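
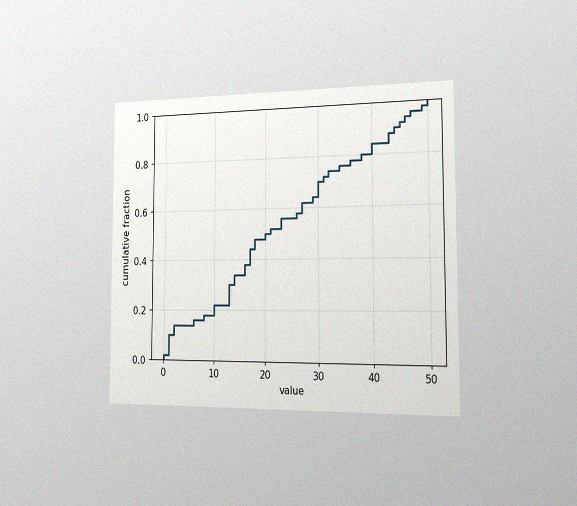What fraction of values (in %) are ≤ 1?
10%

The chart is viewed slightly from the right, with some photo noise. At x=1 the ECDF step is at 10%.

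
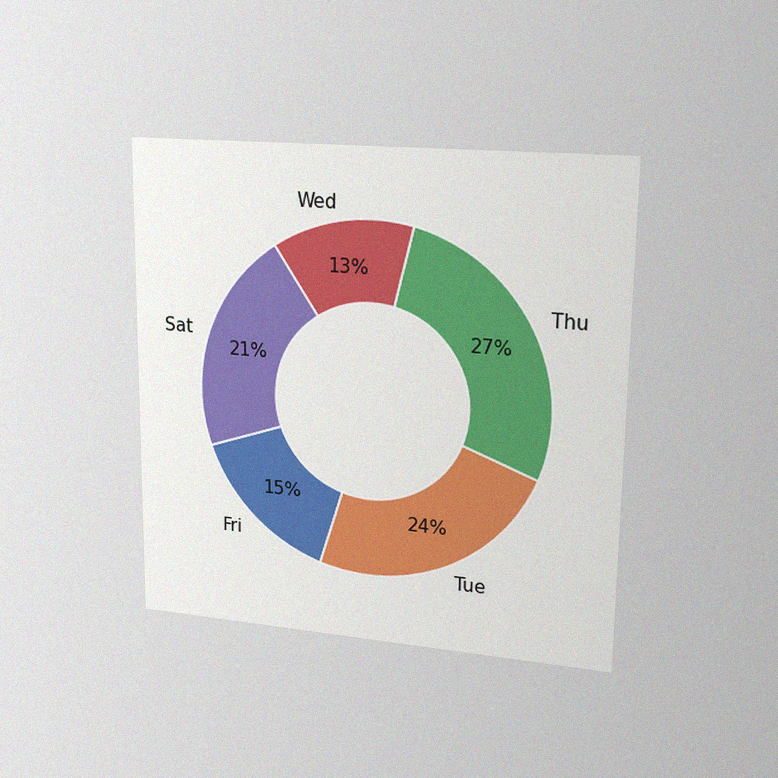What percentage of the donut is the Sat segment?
The chart is viewed at a slight angle, with some photo noise. The Sat segment takes up 21% of the ring.

21%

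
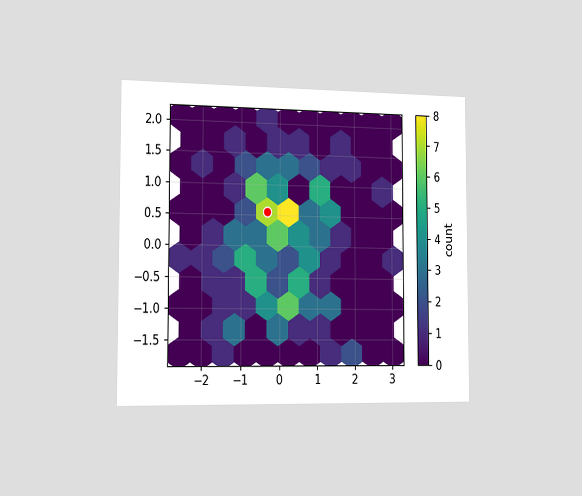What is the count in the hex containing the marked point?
7

The chart is viewed slightly from the left. The marked hex reads 7 on the colorbar.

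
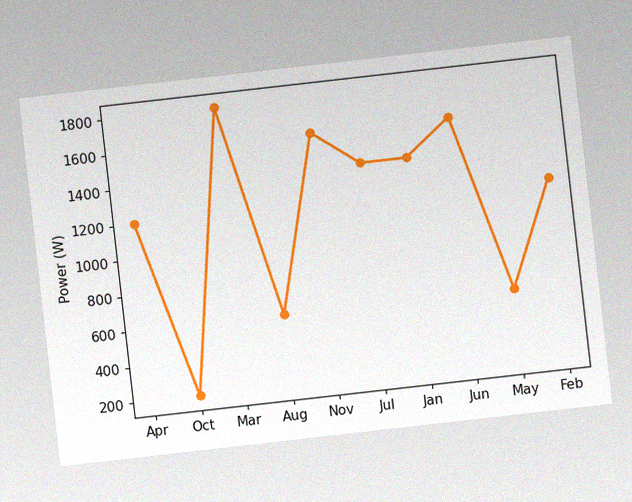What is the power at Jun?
The chart is tilted about 6° counter-clockwise, with some photo noise. At Jun, the line is at 1600W.

1600W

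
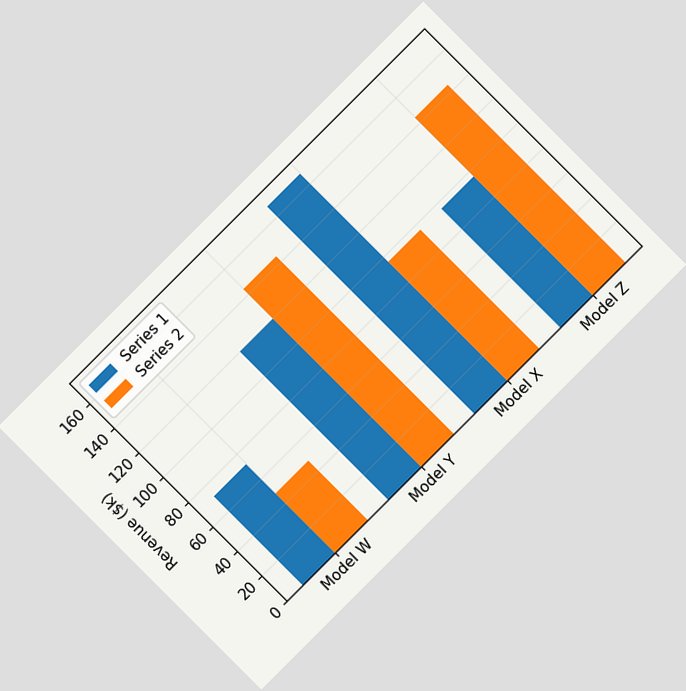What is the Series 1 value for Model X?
The chart is tilted about 45° counter-clockwise. The Series 1 bar at Model X reaches $168k on the y-axis.

$168k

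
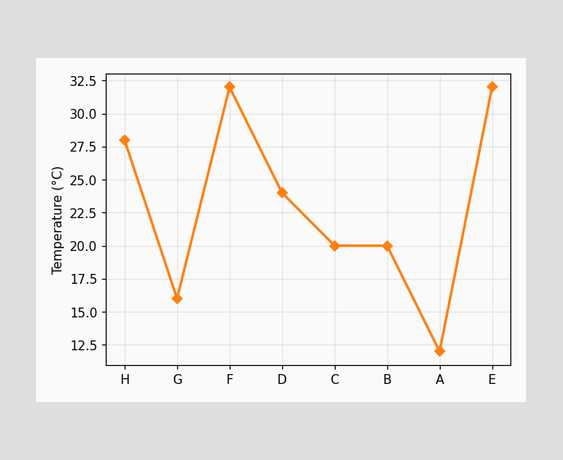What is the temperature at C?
20°C

At C, the line is at 20°C.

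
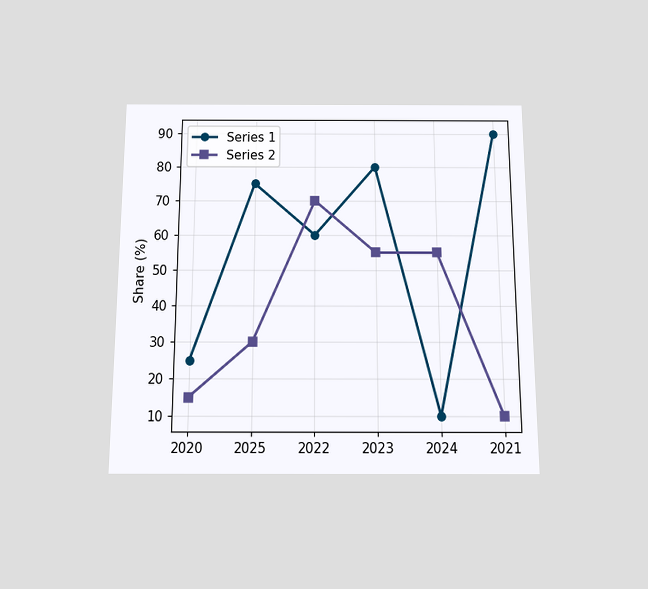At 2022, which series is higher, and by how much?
The chart is viewed slightly from below. At 2022, Series 2 sits above the other line by 10%.

Series 2, by 10%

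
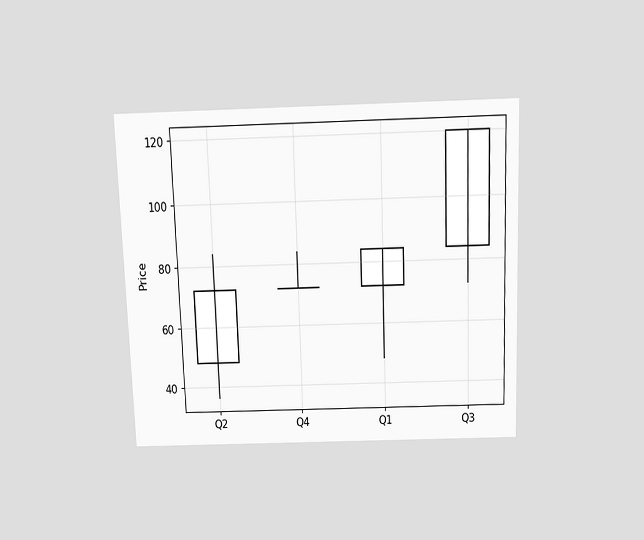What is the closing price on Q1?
The chart is tilted about 2° counter-clockwise and viewed slightly from above. The Q1 candle closes at 84.

84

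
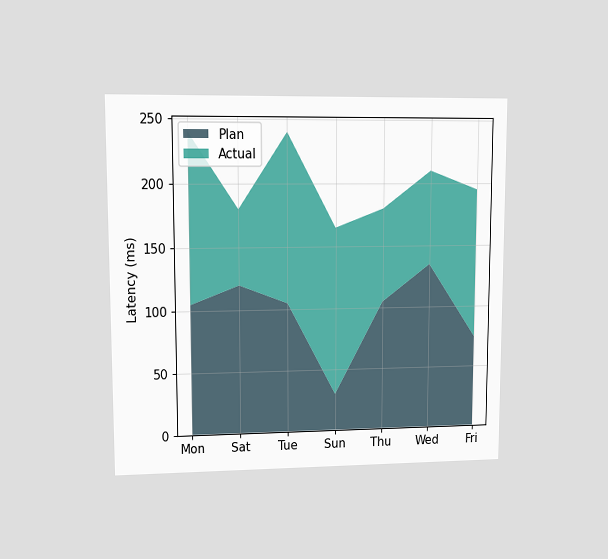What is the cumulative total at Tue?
The chart is viewed at a slight angle. The stacked total at Tue reaches 240ms.

240ms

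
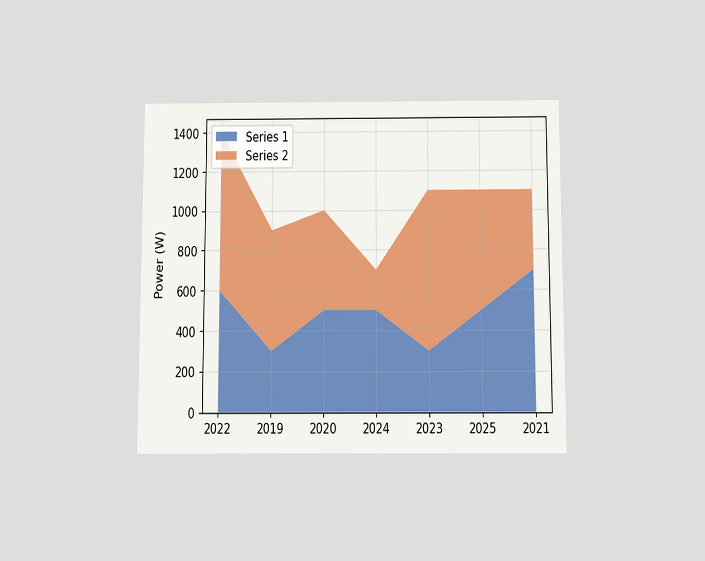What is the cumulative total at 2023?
1100W

The chart is viewed slightly from below. The stacked total at 2023 reaches 1100W.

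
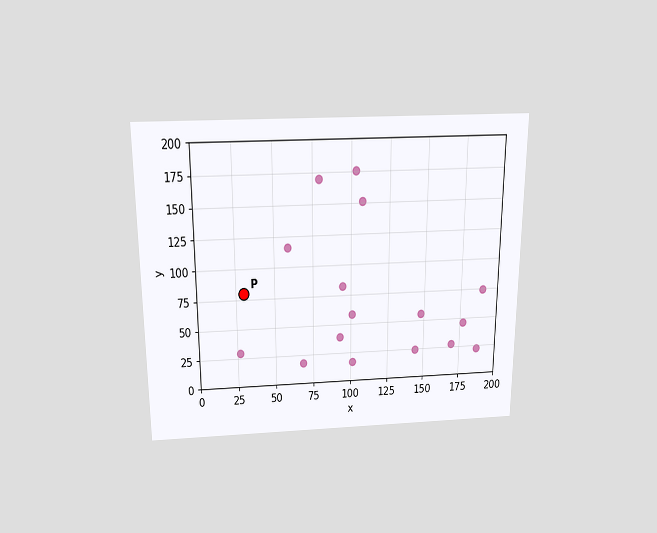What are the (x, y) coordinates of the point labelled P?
(30, 80)

The chart is viewed slightly from above. Following the gridlines from P to each axis, P sits at (30, 80).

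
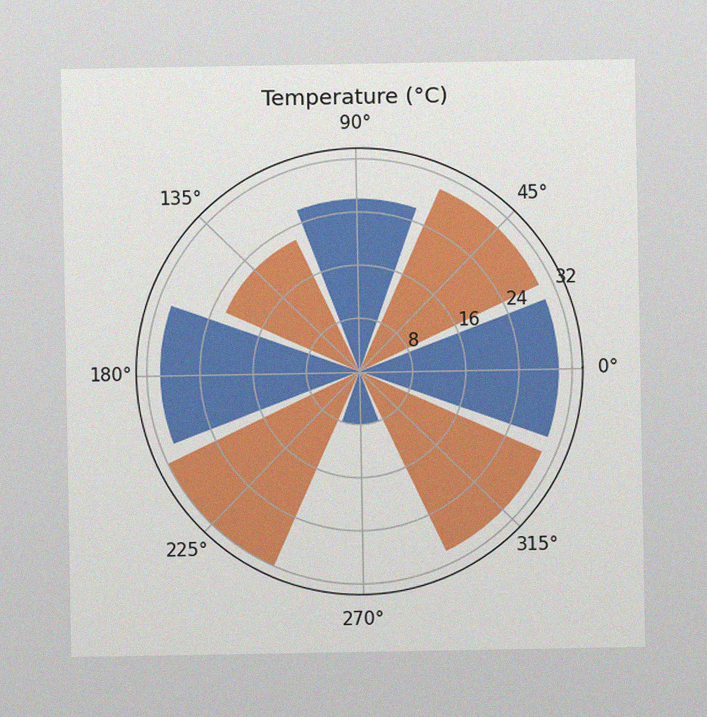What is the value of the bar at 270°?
8°C

The image has some photo noise and uneven lighting. The bar at 270° reaches 8°C on the radial axis.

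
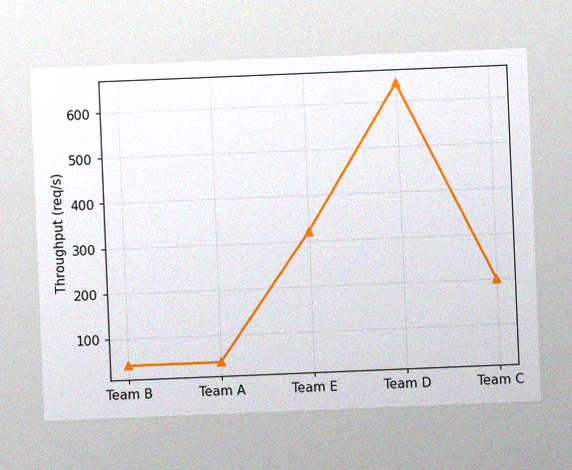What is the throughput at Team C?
200req/s

The chart is tilted about 2° counter-clockwise, with some photo noise. At Team C, the line is at 200req/s.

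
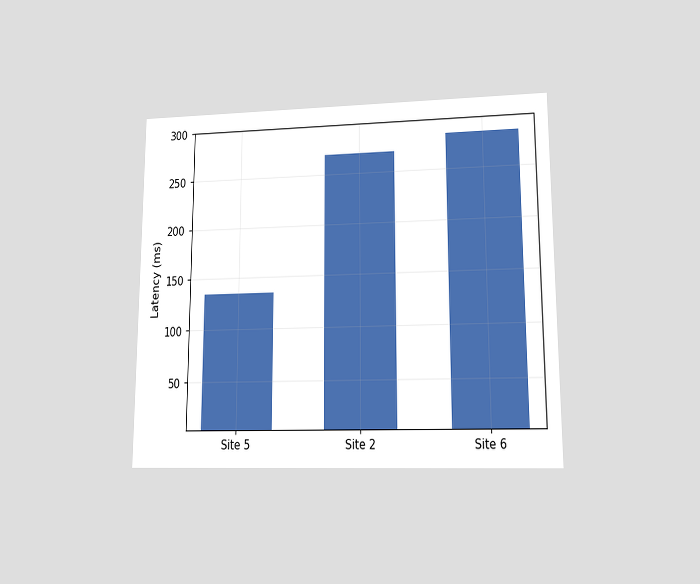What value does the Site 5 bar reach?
135ms

The chart is viewed at a slight angle. Reading along the chart's y-axis, the Site 5 bar reaches 135ms.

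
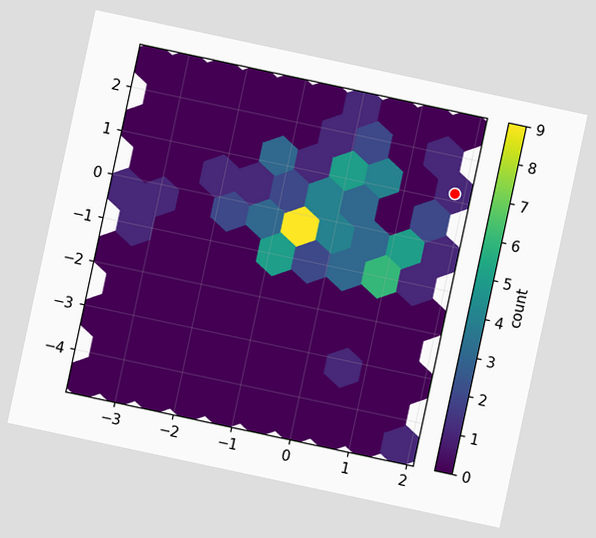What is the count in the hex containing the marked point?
The chart is tilted about 12° clockwise. The marked hex reads 1 on the colorbar.

1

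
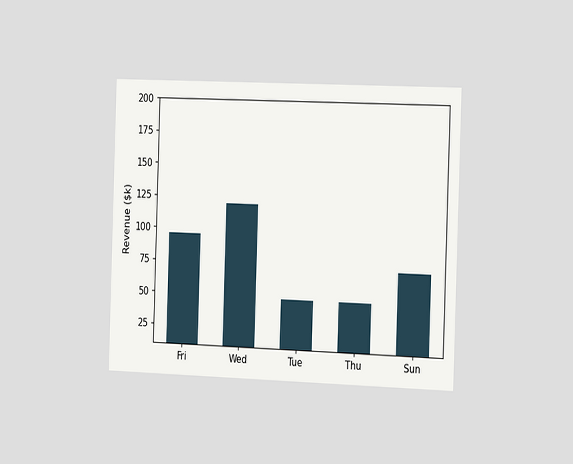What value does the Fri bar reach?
$96k

The chart is viewed slightly from the right. Reading along the chart's y-axis, the Fri bar reaches $96k.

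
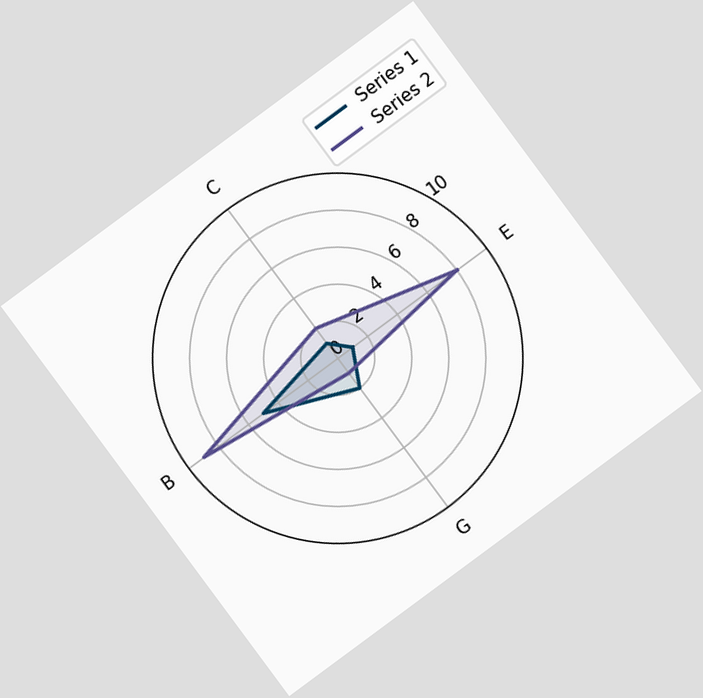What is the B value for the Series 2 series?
9

The chart is tilted about 36° counter-clockwise. On the B axis, Series 2 reaches 9.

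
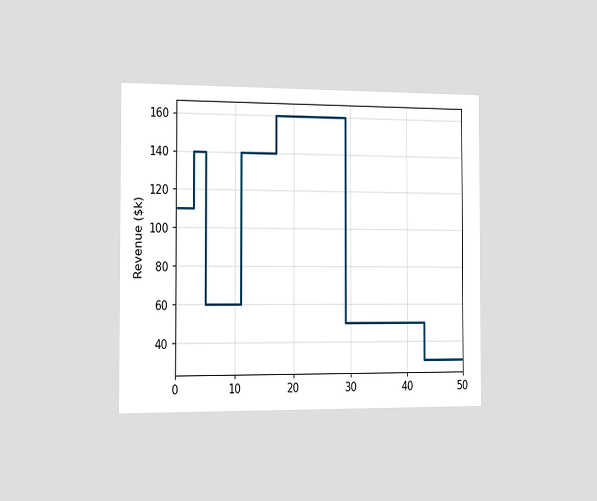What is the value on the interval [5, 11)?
$60k

The chart is viewed slightly from the left. On [5, 11) the step sits at $60k.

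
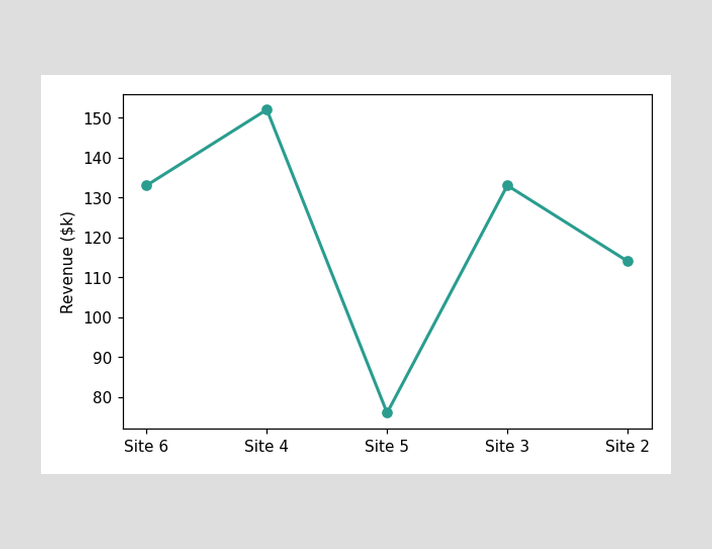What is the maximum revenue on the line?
The highest point is at Site 4, and reading across to the y-axis gives $152k.

$152k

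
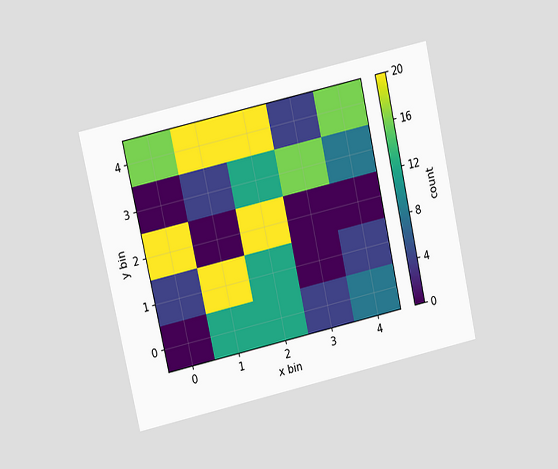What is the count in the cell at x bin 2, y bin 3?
12

The chart is tilted about 12° counter-clockwise and viewed at a slight angle. Matching the cell (2, 3) against the colorbar gives 12.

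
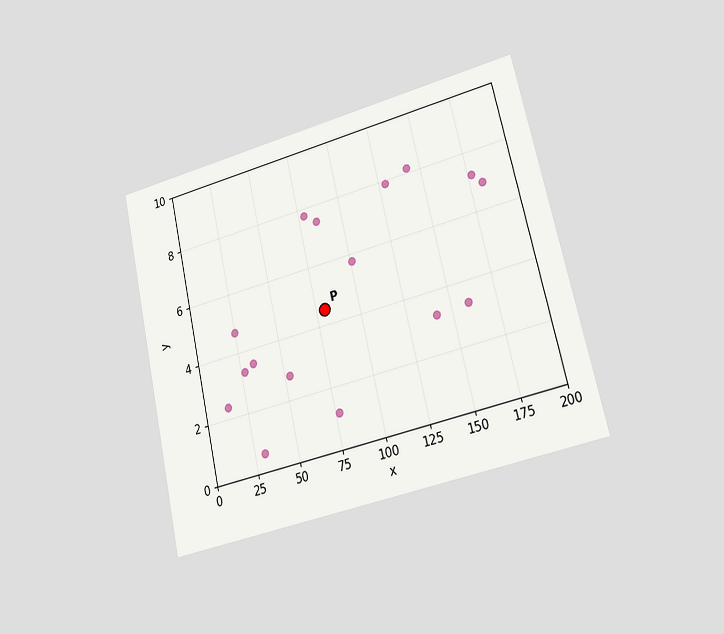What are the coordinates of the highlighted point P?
(80, 4.5)

The chart is tilted about 13° counter-clockwise and viewed slightly from the right. Following the gridlines from P to each axis, P sits at (80, 4.5).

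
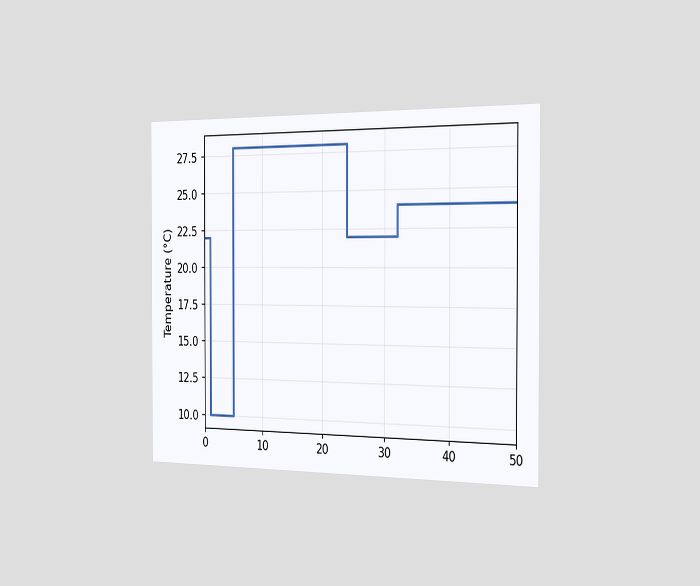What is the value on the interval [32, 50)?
24°C

The chart is viewed slightly from the right. On [32, 50) the step sits at 24°C.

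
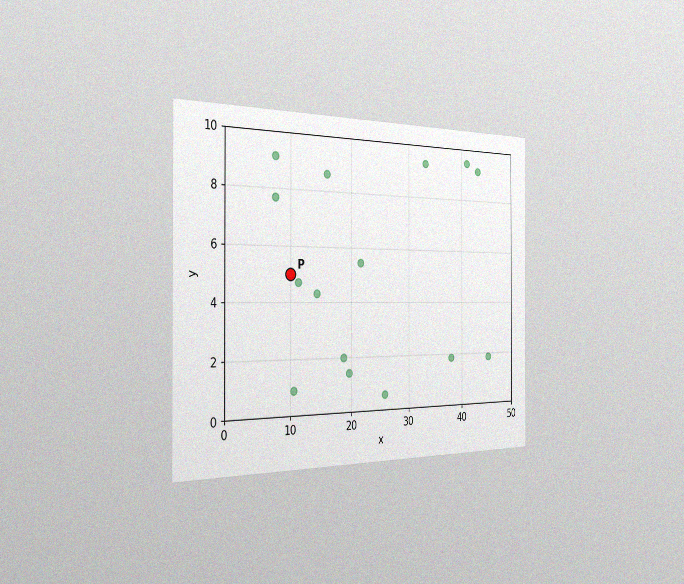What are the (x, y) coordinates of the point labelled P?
The chart is viewed slightly from the left, with some photo noise. Following the gridlines from P to each axis, P sits at (10, 5).

(10, 5)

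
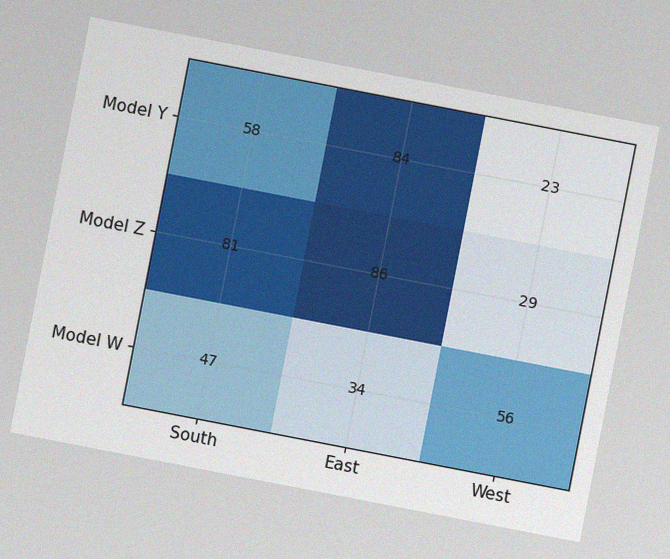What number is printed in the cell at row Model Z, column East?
The chart is tilted about 11° clockwise, with some photo noise. The (Model Z, East) cell reads 86.

86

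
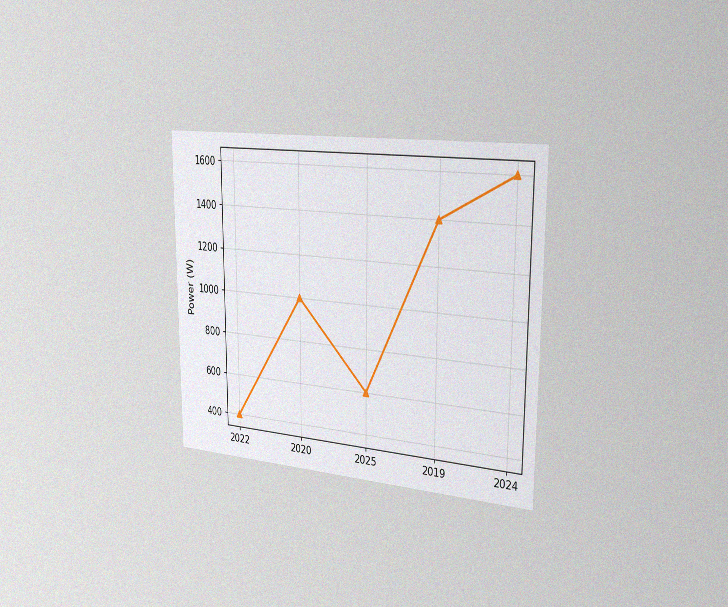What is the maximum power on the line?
1600W

The chart is viewed slightly from the right, with some photo noise. The highest point is at 2024, and reading across to the y-axis gives 1600W.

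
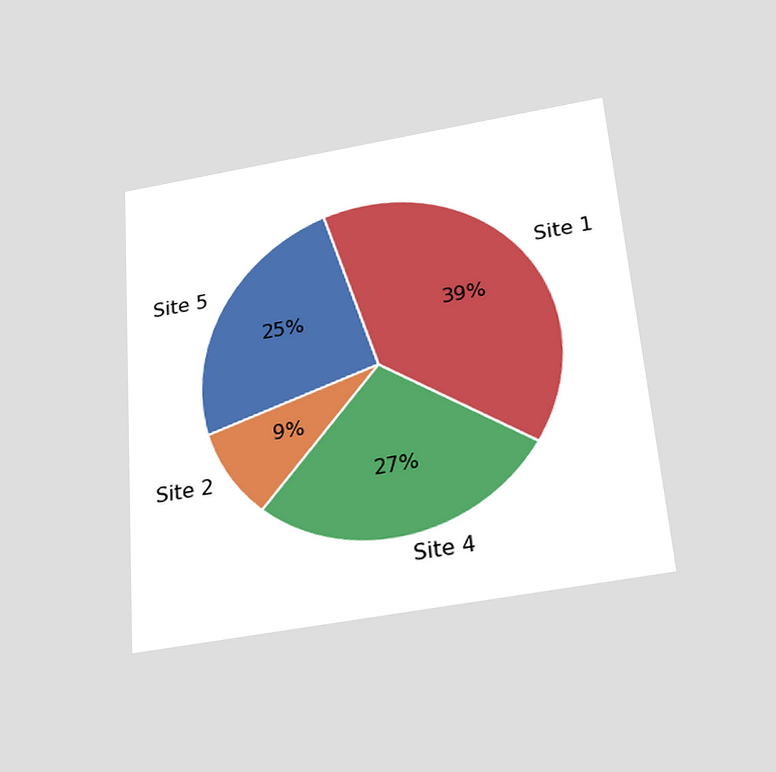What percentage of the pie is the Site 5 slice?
25%

The chart is tilted about 4° counter-clockwise and viewed slightly from below. The Site 5 slice takes up 25% of the pie.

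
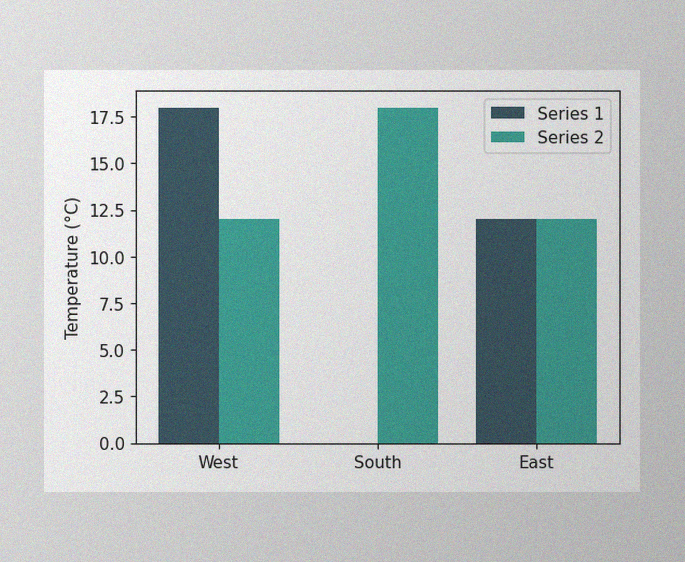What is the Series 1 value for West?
The image has some photo noise and uneven lighting. The Series 1 bar at West reaches 18°C on the y-axis.

18°C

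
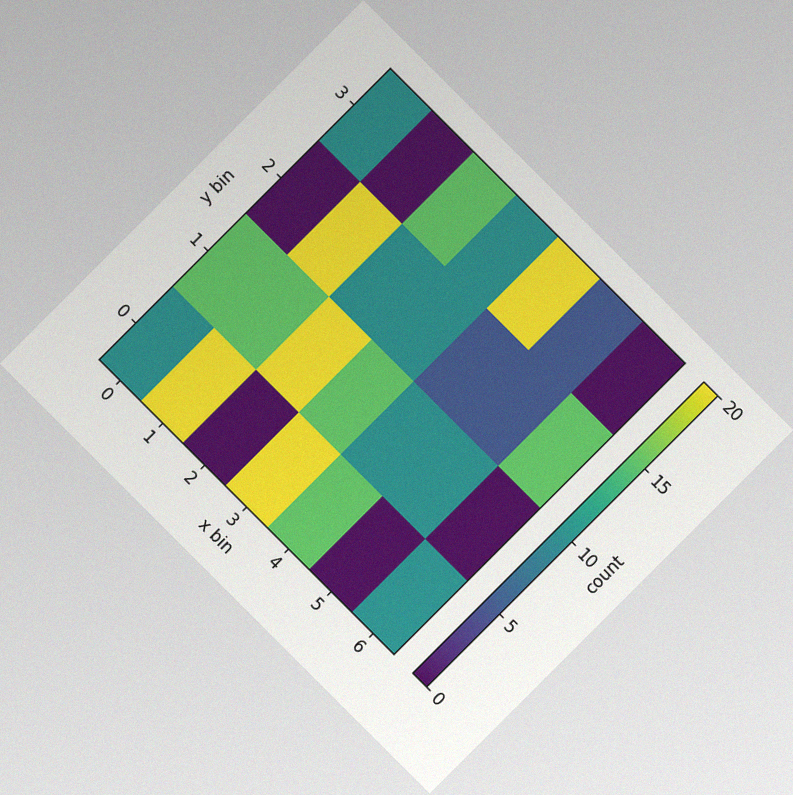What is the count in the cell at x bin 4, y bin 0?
15

The chart is tilted about 45° clockwise, with some photo noise. Matching the cell (4, 0) against the colorbar gives 15.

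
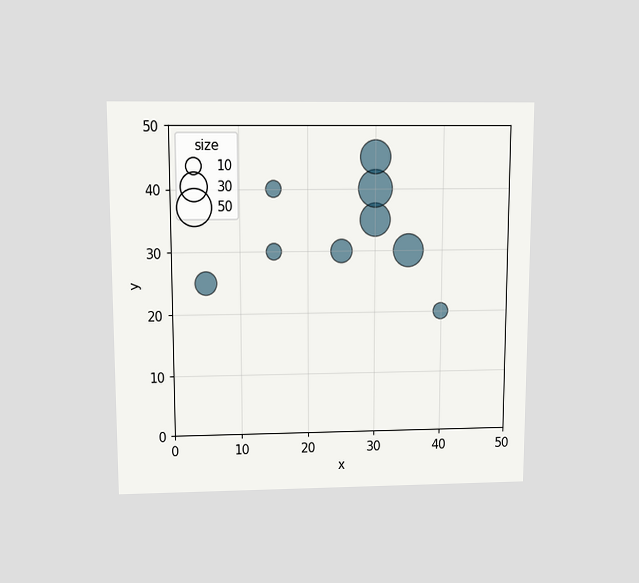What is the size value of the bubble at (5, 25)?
The chart is viewed slightly from above. Matching the bubble at (5, 25) against the size legend gives 20.

20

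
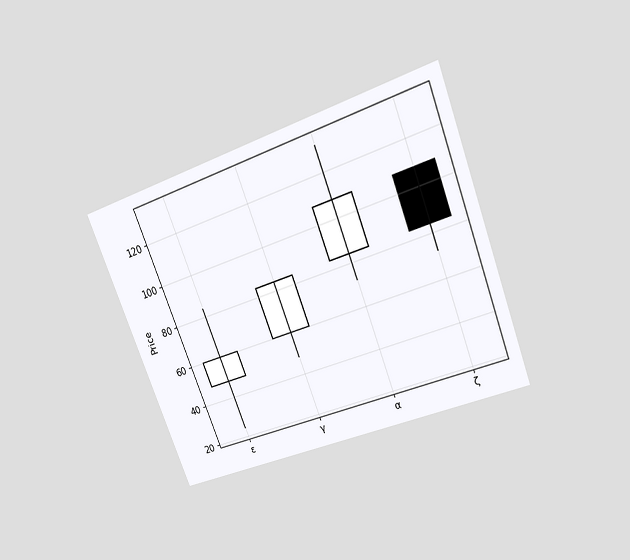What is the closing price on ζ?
84

The chart is tilted about 21° counter-clockwise and viewed at a slight angle. The ζ candle closes at 84.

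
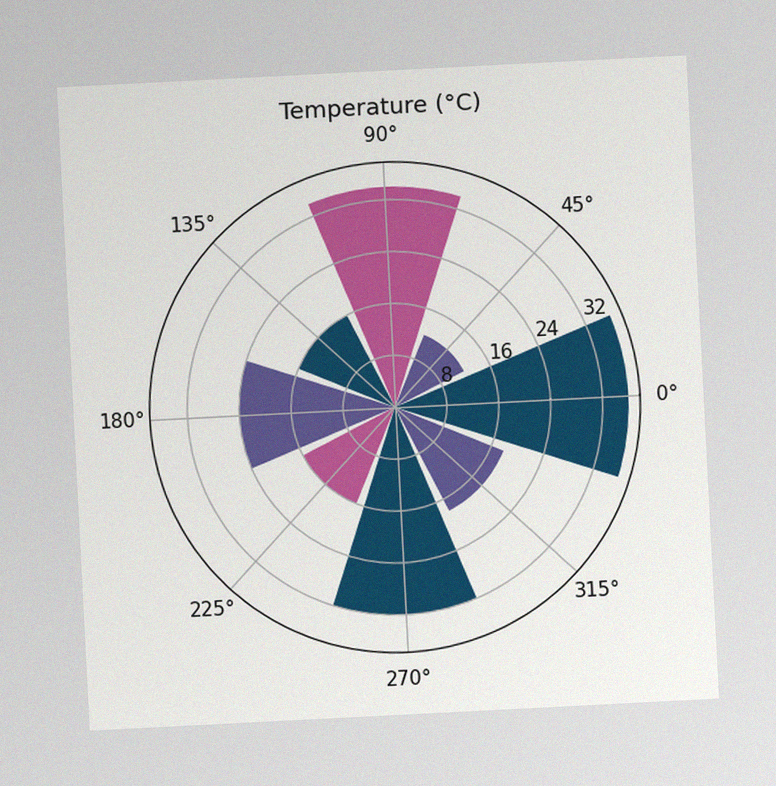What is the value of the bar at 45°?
12°C

The chart is tilted about 3° counter-clockwise, with some photo noise. The bar at 45° reaches 12°C on the radial axis.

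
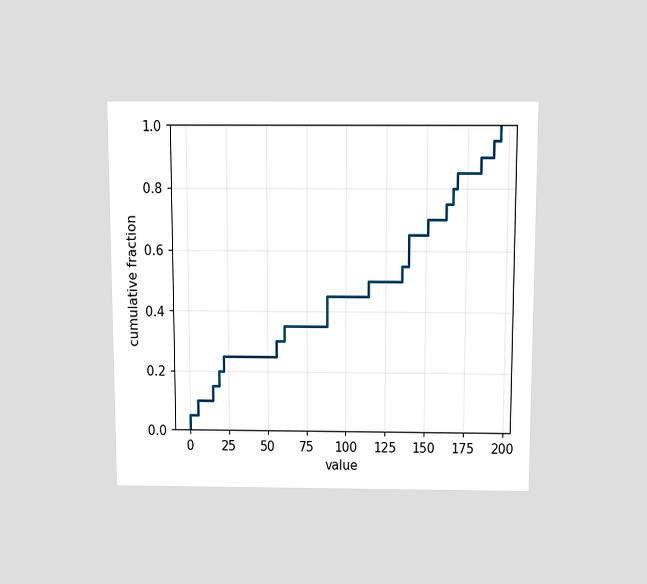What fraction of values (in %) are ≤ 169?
85%

The chart is viewed slightly from above. At x=169 the ECDF step is at 85%.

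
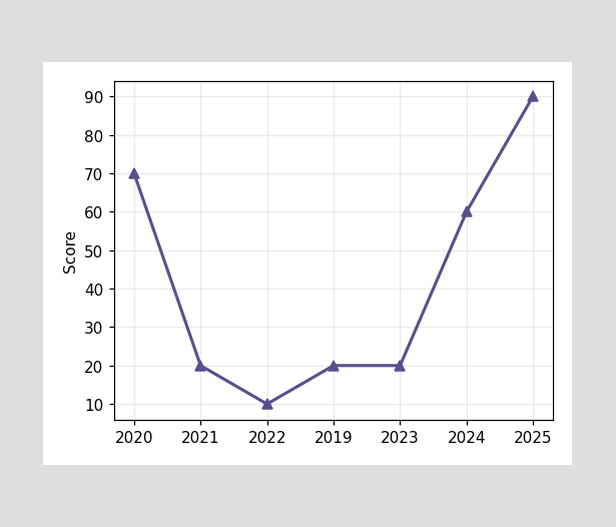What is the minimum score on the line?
The lowest point is at 2022, and reading across to the y-axis gives 10.

10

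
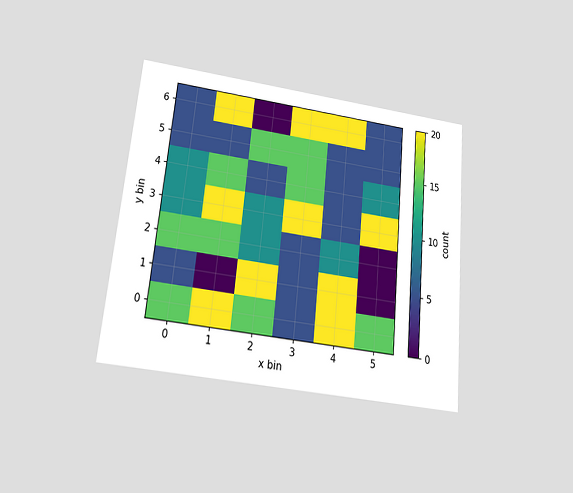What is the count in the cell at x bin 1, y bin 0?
The chart is tilted about 5° clockwise and viewed slightly from below. Matching the cell (1, 0) against the colorbar gives 20.

20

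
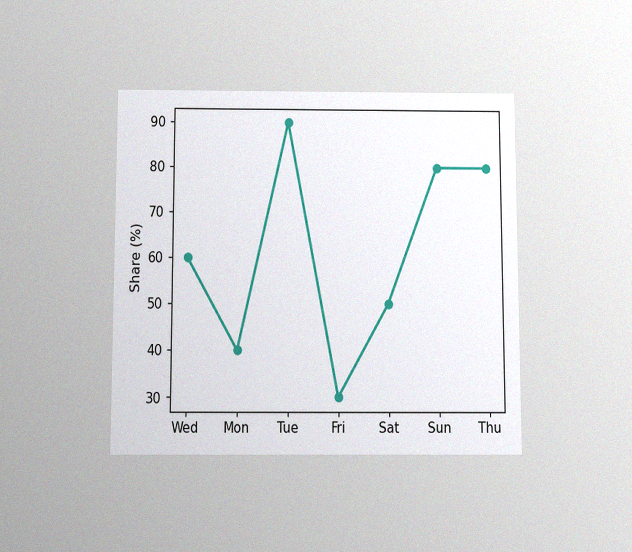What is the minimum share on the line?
30%

The chart is viewed slightly from below, with some photo noise. The lowest point is at Fri, and reading across to the y-axis gives 30%.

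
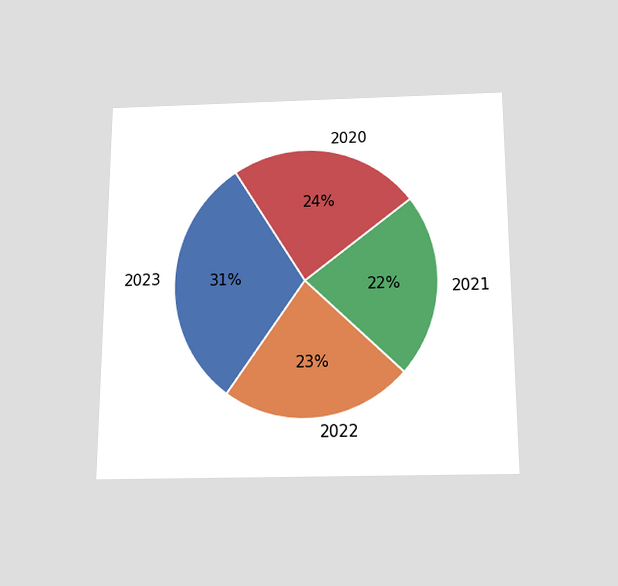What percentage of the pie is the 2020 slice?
24%

The chart is viewed slightly from below. The 2020 slice takes up 24% of the pie.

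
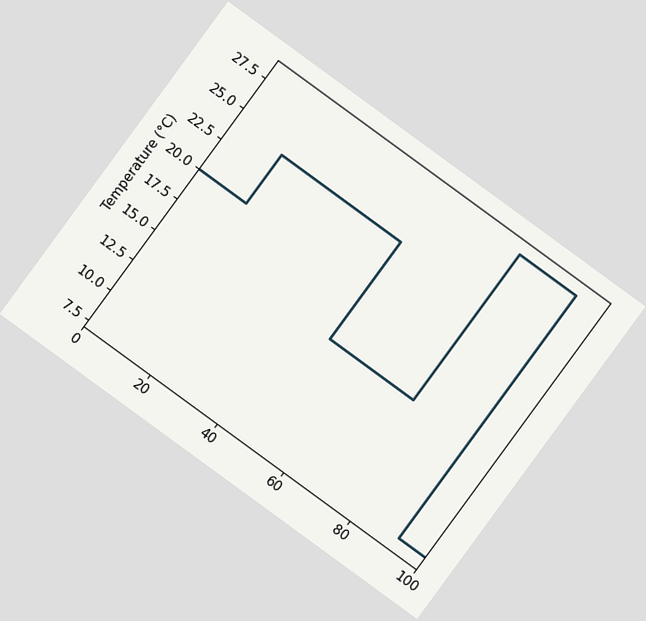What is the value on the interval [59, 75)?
The chart is tilted about 36° clockwise. On [59, 75) the step sits at 16°C.

16°C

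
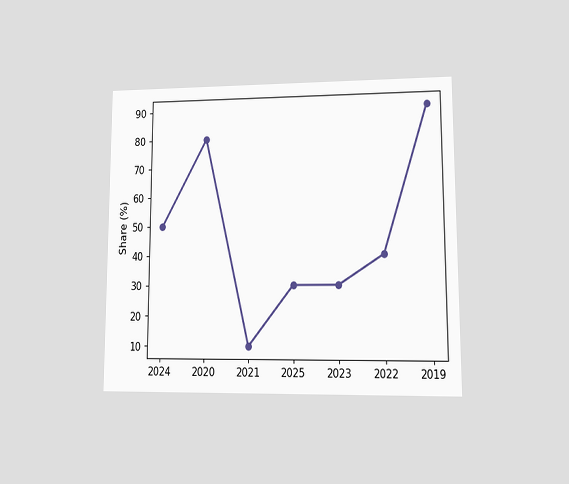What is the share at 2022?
The chart is viewed at a slight angle. At 2022, the line is at 40%.

40%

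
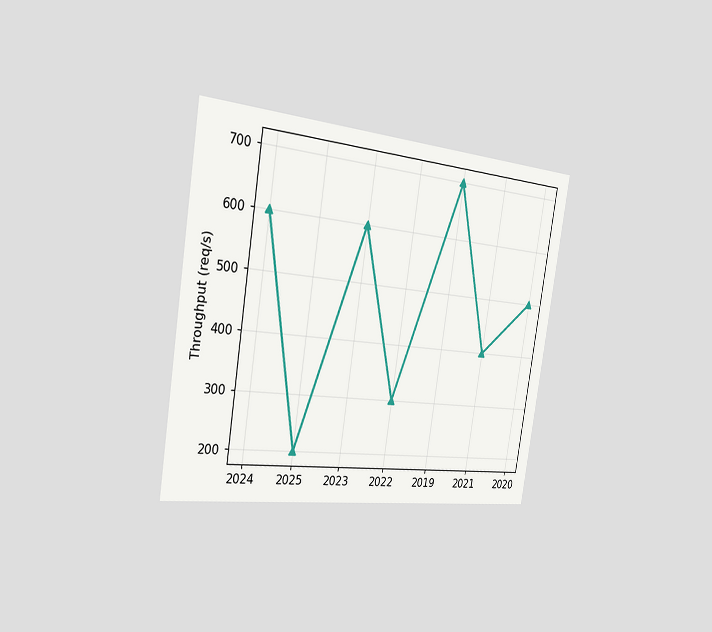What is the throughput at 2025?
200req/s

The chart is tilted about 9° clockwise and viewed slightly from the left. At 2025, the line is at 200req/s.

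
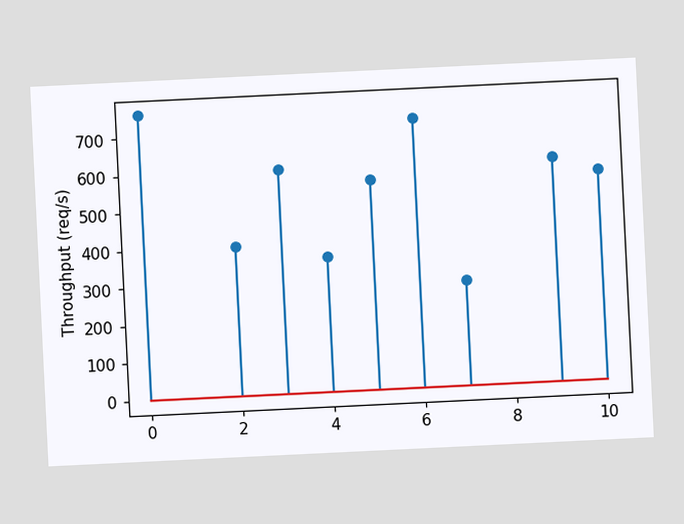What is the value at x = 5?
560req/s

The chart is tilted about 3° counter-clockwise. The stem at x=5 reaches 560req/s.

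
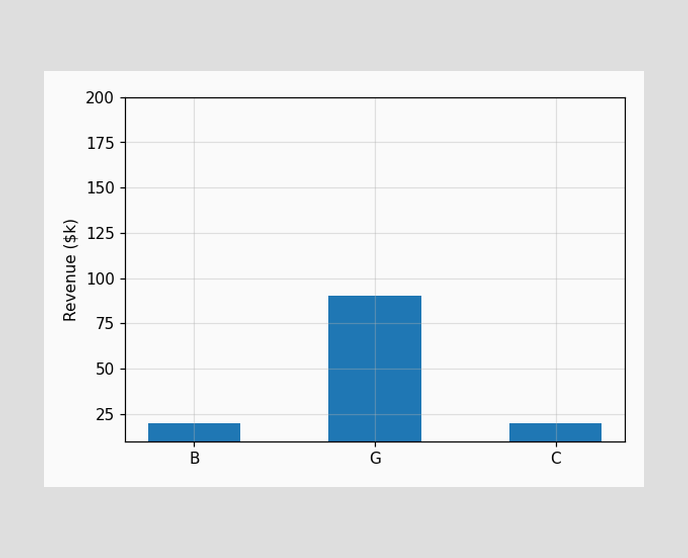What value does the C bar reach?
Reading along the chart's y-axis, the C bar reaches $20k.

$20k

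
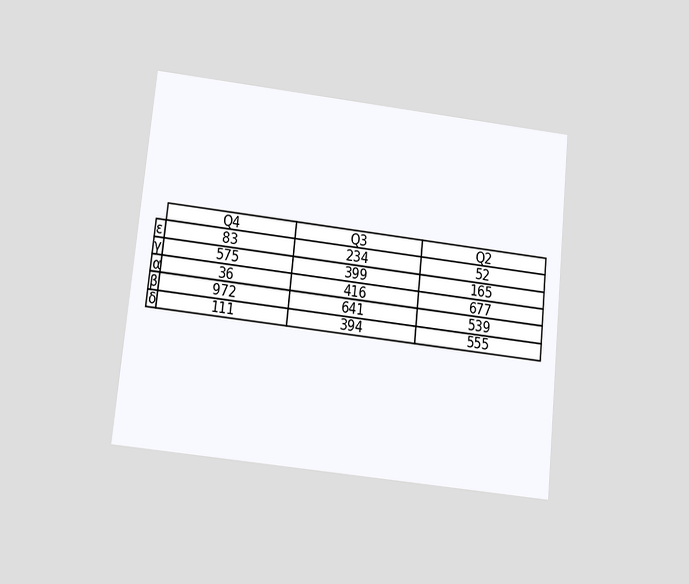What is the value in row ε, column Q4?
83

The chart is tilted about 6° clockwise and viewed slightly from below. The (ε, Q4) cell reads 83.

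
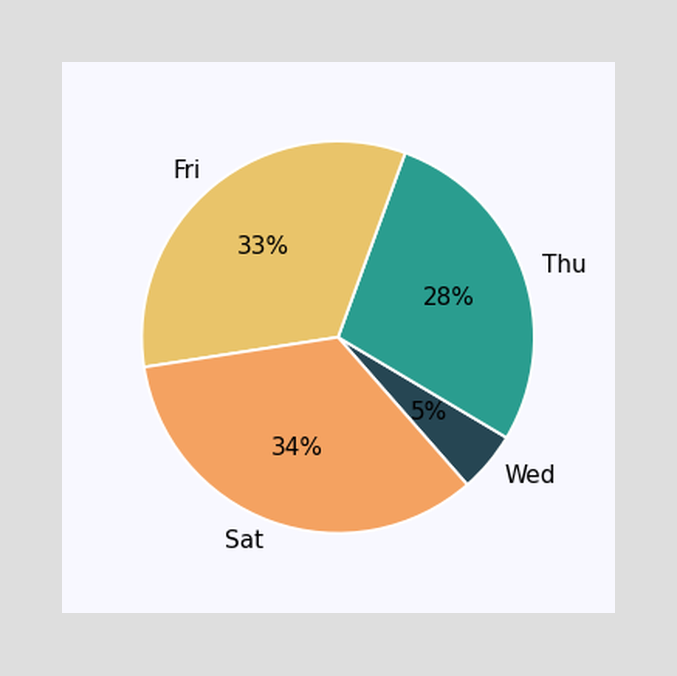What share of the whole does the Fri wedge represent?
The Fri slice takes up 33% of the pie.

33%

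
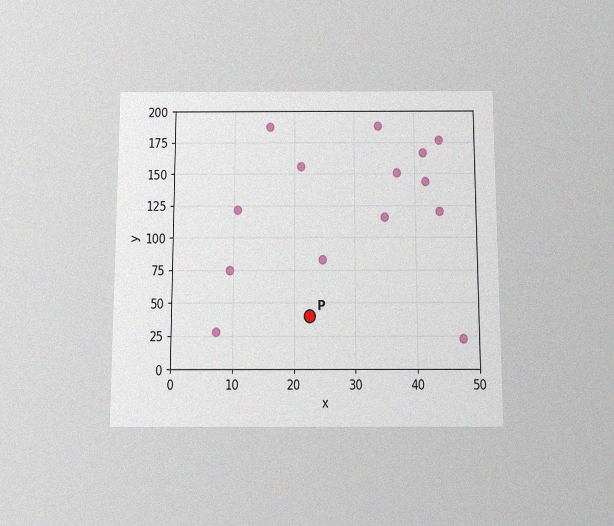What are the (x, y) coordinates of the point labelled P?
The chart is viewed slightly from below, with some photo noise. Following the gridlines from P to each axis, P sits at (22.5, 40).

(22.5, 40)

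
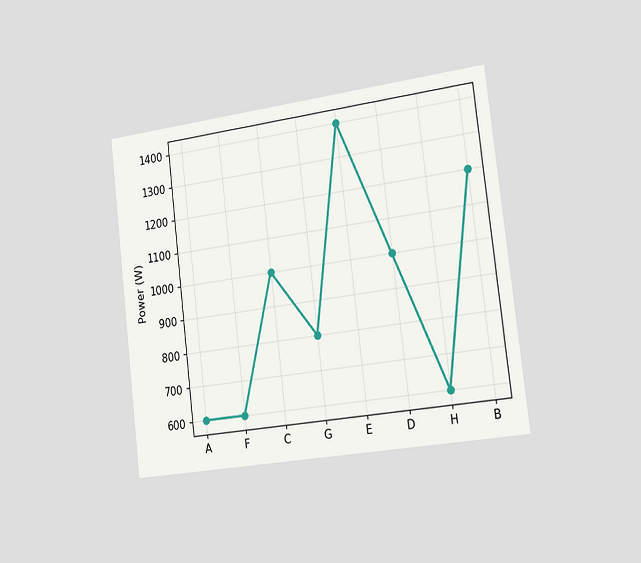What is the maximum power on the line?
1400W

The chart is tilted about 7° counter-clockwise and viewed slightly from the right. The highest point is at E, and reading across to the y-axis gives 1400W.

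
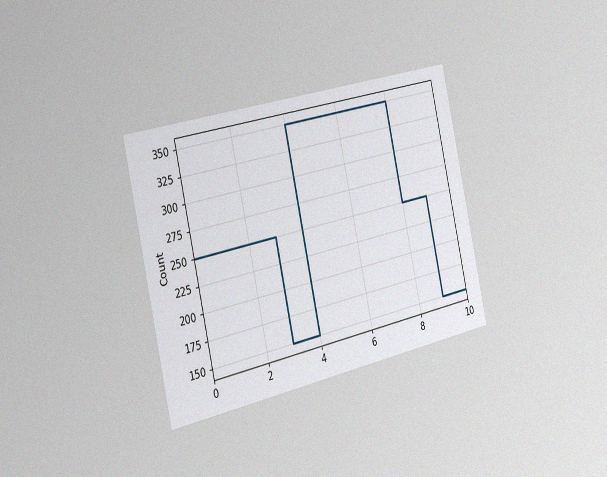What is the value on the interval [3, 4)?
150

The chart is tilted about 13° counter-clockwise and viewed slightly from the left, with some photo noise. On [3, 4) the step sits at 150.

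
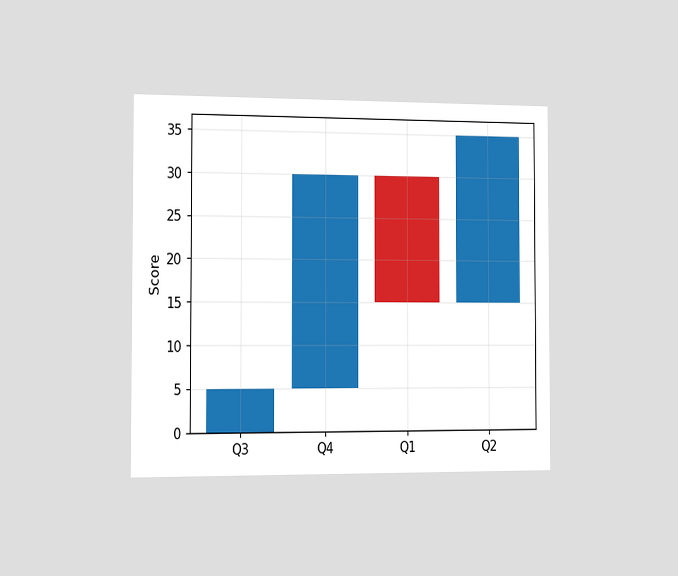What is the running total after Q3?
The chart is viewed slightly from the left. After Q3 the running total reaches 5.

5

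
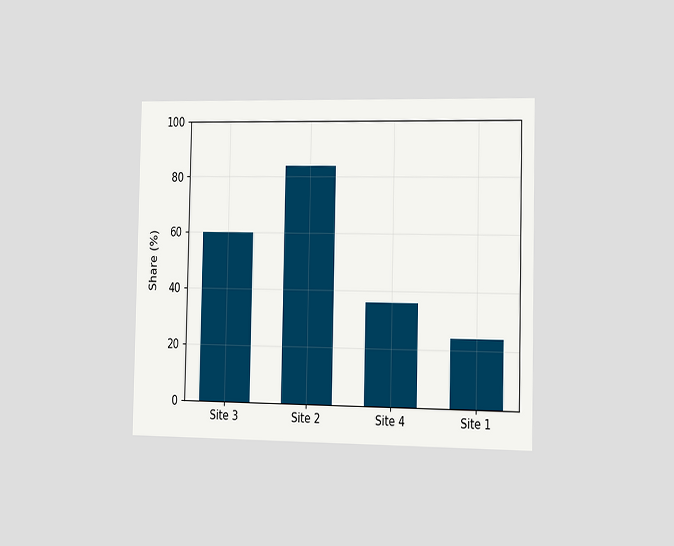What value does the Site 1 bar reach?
24%

The chart is viewed slightly from the right. Reading along the chart's y-axis, the Site 1 bar reaches 24%.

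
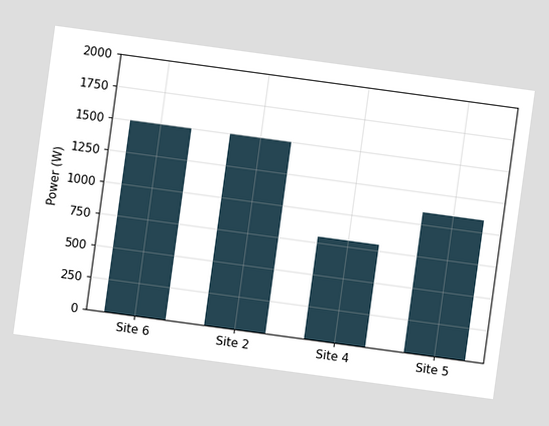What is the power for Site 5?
The chart is tilted about 8° clockwise. Reading along the chart's y-axis, the Site 5 bar reaches 1100W.

1100W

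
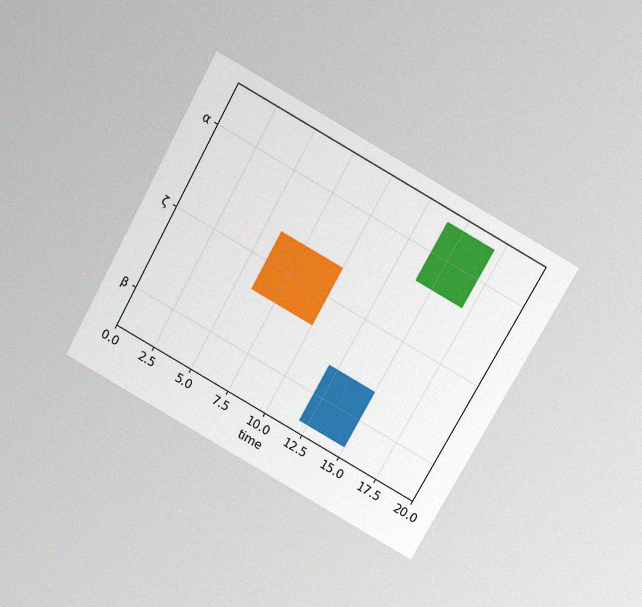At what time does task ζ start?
The chart is tilted about 29° clockwise and viewed slightly from above, with some photo noise. The ζ bar begins at t=6.

6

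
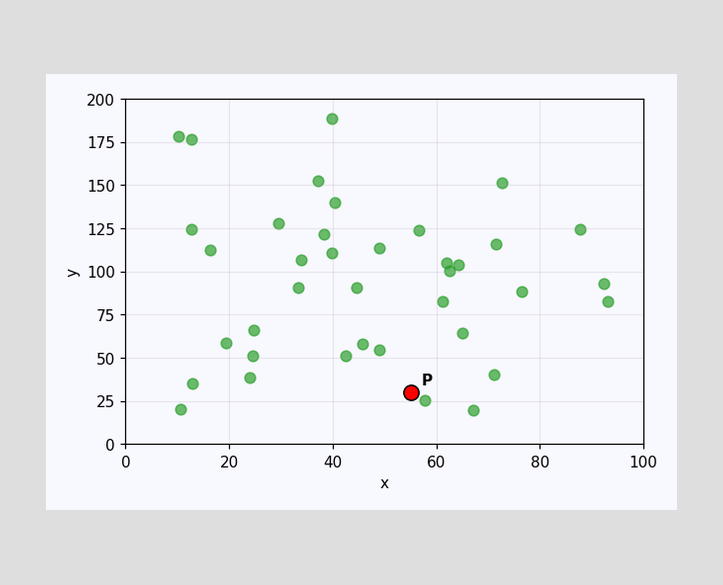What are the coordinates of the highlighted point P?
(55, 30)

Following the gridlines from P to each axis, P sits at (55, 30).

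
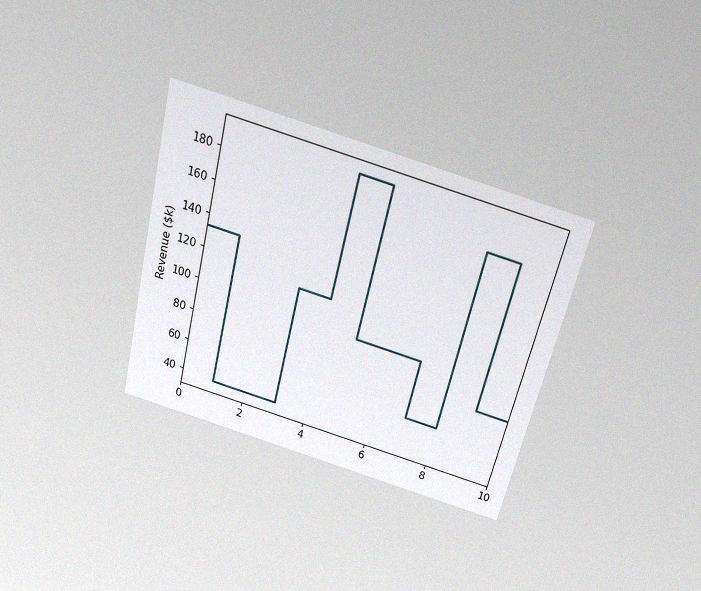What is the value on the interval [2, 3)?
The chart is tilted about 14° clockwise and viewed slightly from above, with some photo noise. On [2, 3) the step sits at $38k.

$38k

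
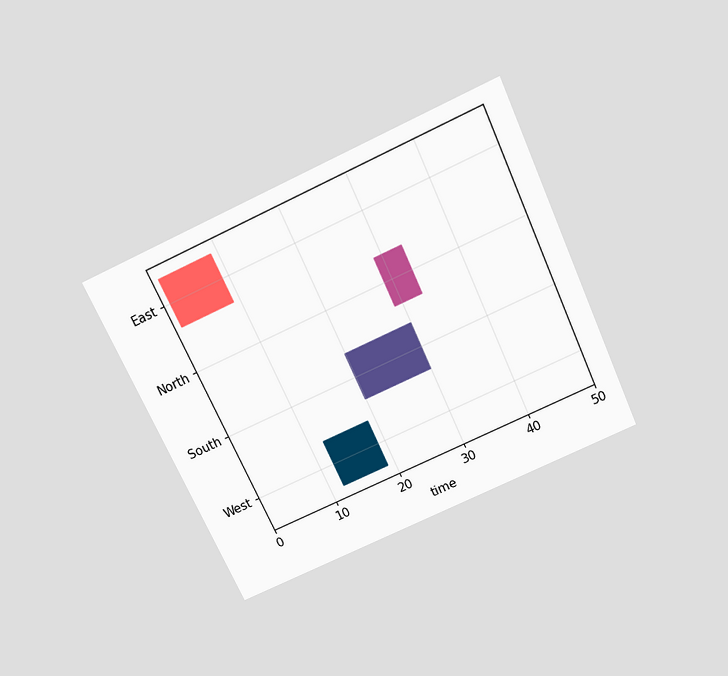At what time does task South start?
20

The chart is tilted about 25° counter-clockwise and viewed slightly from above. The South bar begins at t=20.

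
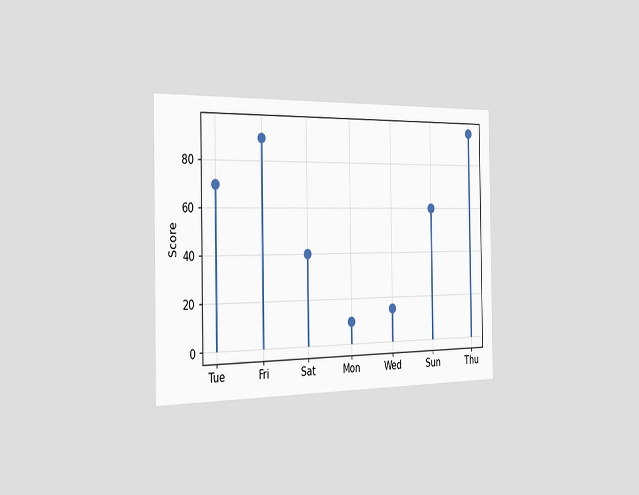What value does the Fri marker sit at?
The chart is viewed slightly from the left. The Fri marker sits at 90.

90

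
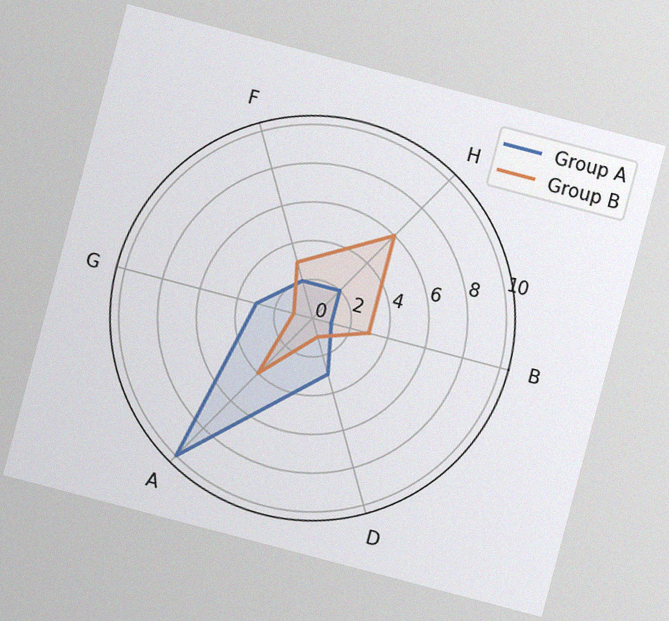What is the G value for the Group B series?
1

The chart is tilted about 15° clockwise, with some photo noise. On the G axis, Group B reaches 1.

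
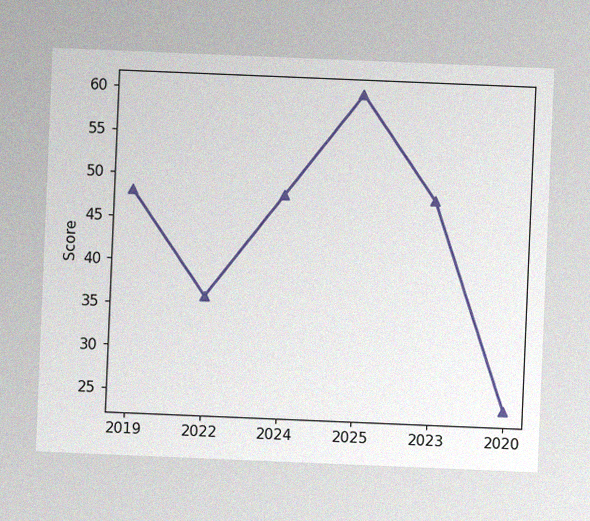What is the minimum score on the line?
The chart is tilted about 2° clockwise, with some photo noise. The lowest point is at 2020, and reading across to the y-axis gives 24.

24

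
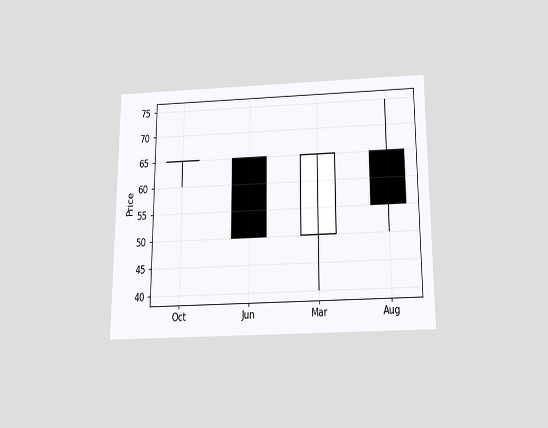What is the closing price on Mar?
65

The chart is viewed slightly from below. The Mar candle closes at 65.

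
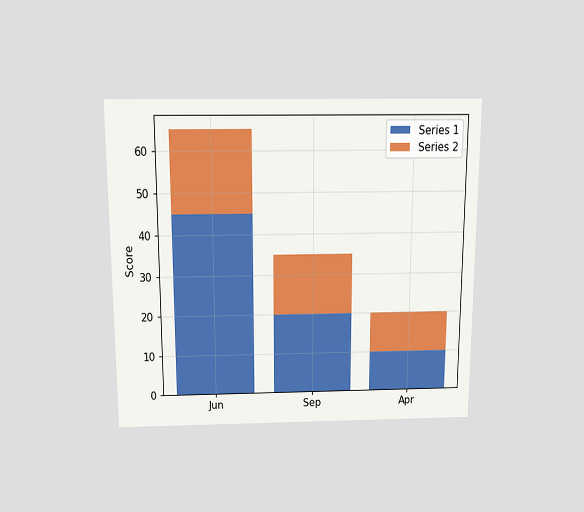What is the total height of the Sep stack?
The chart is viewed slightly from above. The Sep stack's top reaches 35 on the y-axis.

35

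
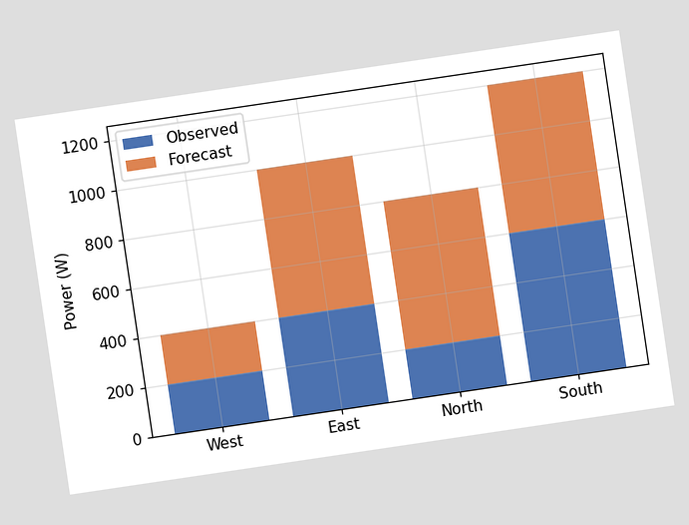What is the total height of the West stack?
The chart is tilted about 8° counter-clockwise. The West stack's top reaches 400W on the y-axis.

400W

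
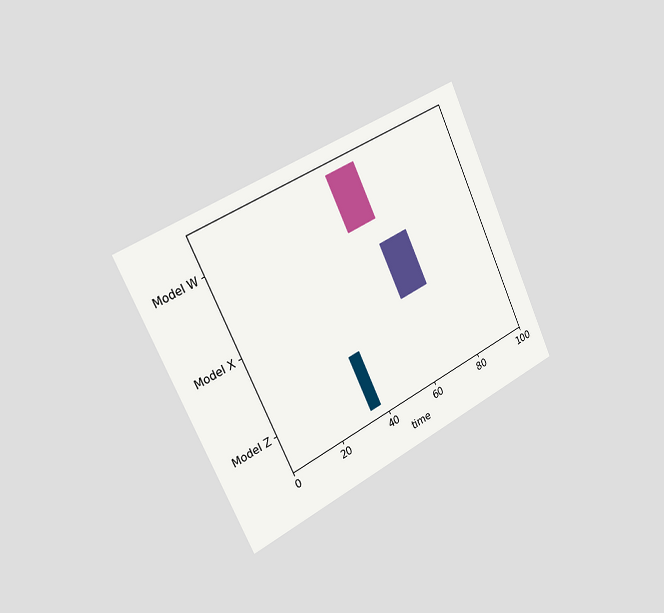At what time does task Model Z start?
The chart is tilted about 25° counter-clockwise and viewed slightly from the left. The Model Z bar begins at t=34.

34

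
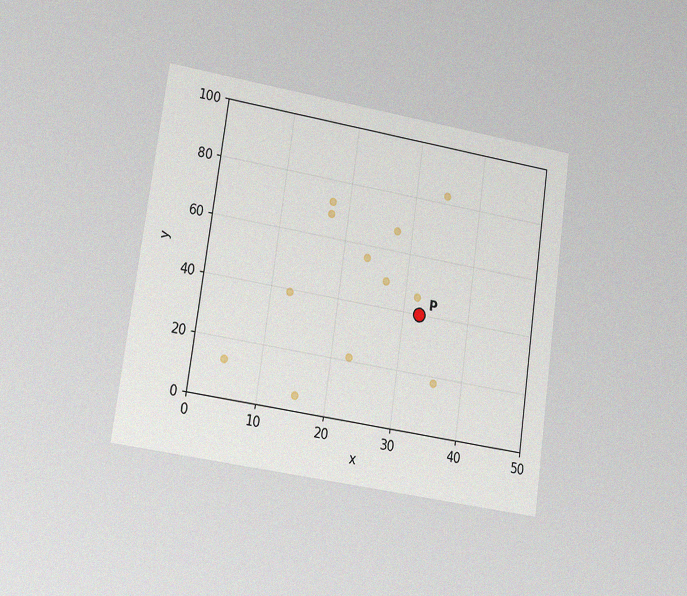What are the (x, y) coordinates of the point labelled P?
The chart is tilted about 8° clockwise and viewed at a slight angle, with some photo noise. Following the gridlines from P to each axis, P sits at (32.5, 40).

(32.5, 40)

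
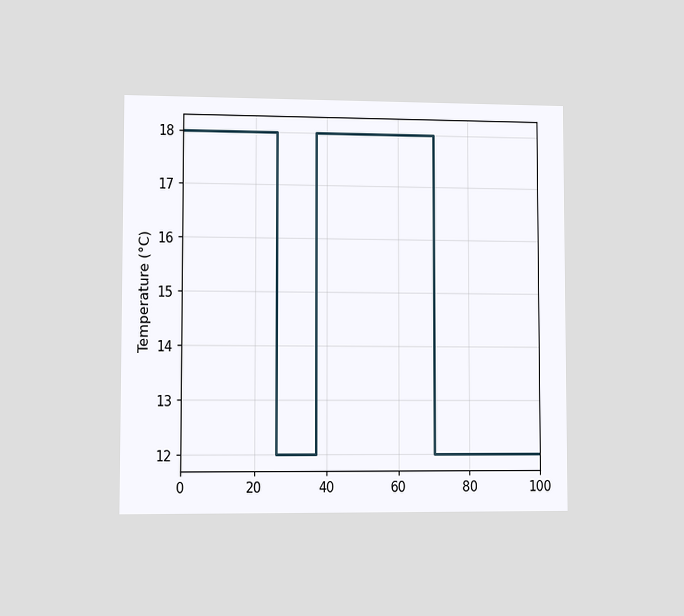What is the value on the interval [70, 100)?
The chart is viewed slightly from the left. On [70, 100) the step sits at 12°C.

12°C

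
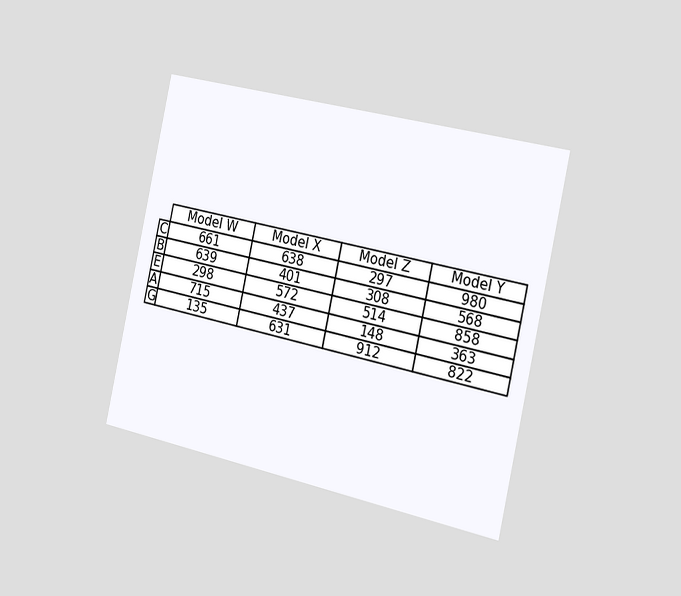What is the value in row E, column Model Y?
858

The chart is tilted about 12° clockwise and viewed slightly from the right. The (E, Model Y) cell reads 858.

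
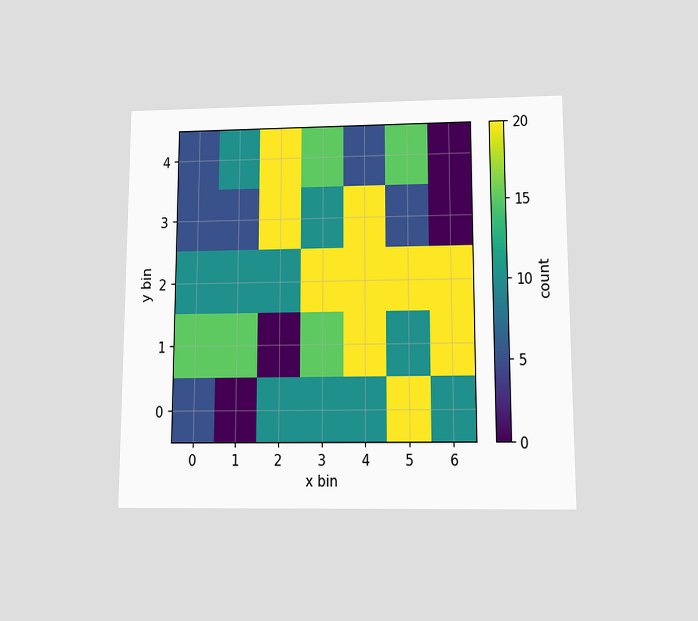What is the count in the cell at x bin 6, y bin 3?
The chart is viewed slightly from below. Matching the cell (6, 3) against the colorbar gives 0.

0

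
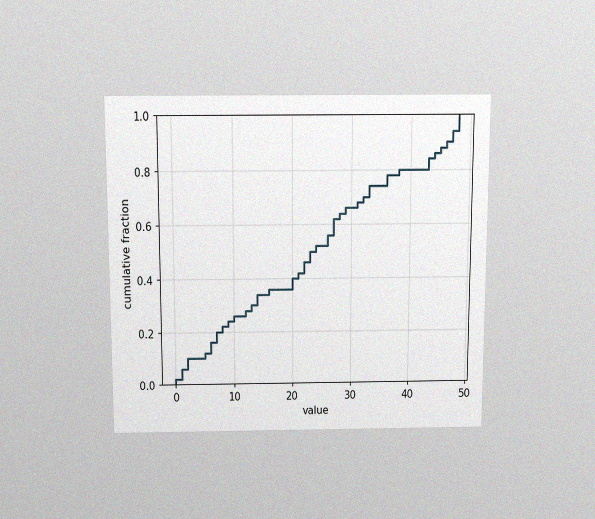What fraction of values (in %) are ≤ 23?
The chart is viewed slightly from above, with some photo noise. At x=23 the ECDF step is at 50%.

50%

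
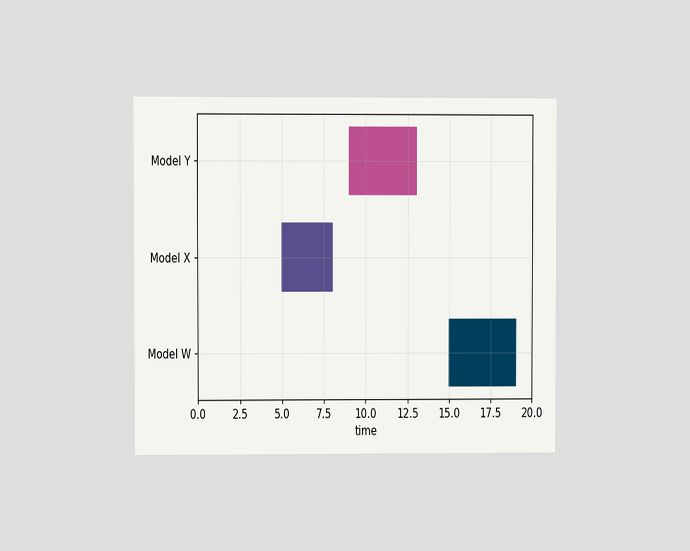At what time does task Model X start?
The chart is viewed at a slight angle. The Model X bar begins at t=5.

5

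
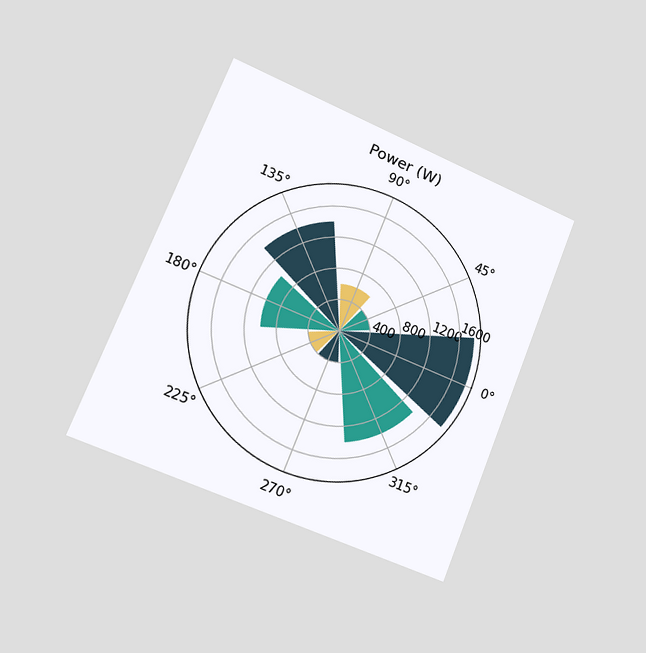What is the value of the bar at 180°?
The chart is tilted about 22° clockwise and viewed slightly from the left. The bar at 180° reaches 1000W on the radial axis.

1000W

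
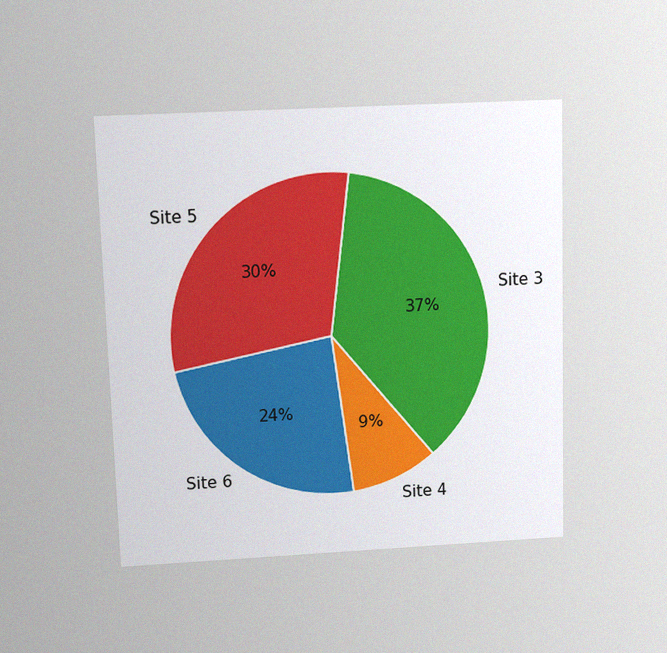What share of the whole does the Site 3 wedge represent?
The chart is viewed slightly from above, with some photo noise. The Site 3 slice takes up 37% of the pie.

37%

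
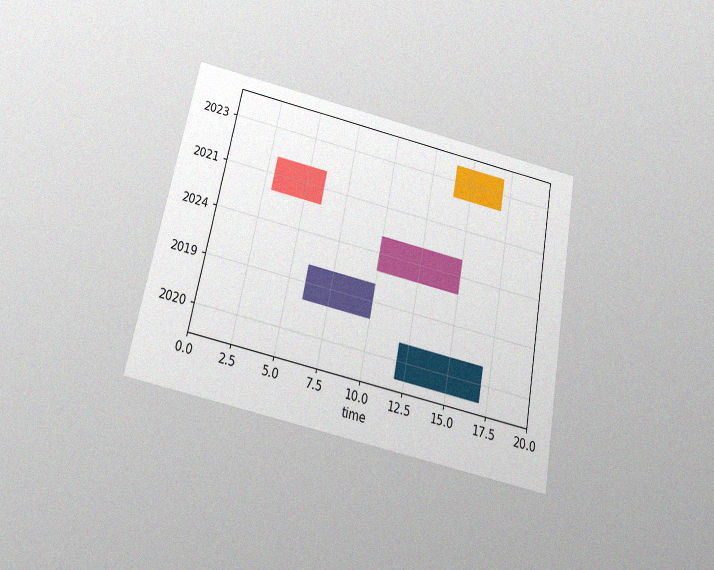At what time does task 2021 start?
The chart is tilted about 11° clockwise and viewed slightly from below, with some photo noise. The 2021 bar begins at t=3.

3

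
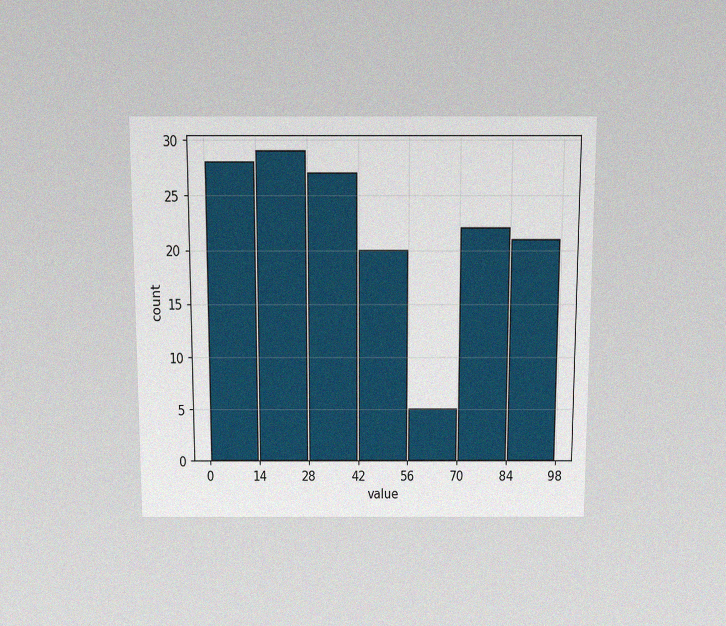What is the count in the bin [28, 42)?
The chart is viewed slightly from above, with some photo noise. The [28, 42) bin has height 27.

27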